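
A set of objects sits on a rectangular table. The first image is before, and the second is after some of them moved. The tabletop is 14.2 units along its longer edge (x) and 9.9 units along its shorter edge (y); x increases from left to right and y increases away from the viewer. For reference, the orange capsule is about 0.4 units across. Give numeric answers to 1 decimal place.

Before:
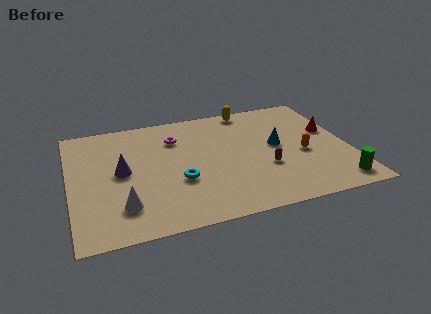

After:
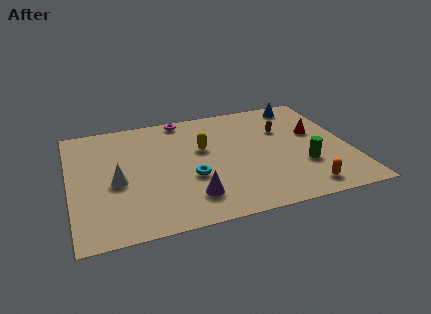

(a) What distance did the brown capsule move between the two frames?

3.3

From (9.8, 3.5) to (11.0, 6.6), the brown capsule covered √(1.2² + 3.1²) ≈ 3.3 units.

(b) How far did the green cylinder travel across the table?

2.4

From (13.2, 1.3) to (11.7, 3.2), the green cylinder covered √(1.5² + 1.9²) ≈ 2.4 units.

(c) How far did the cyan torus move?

0.6

From (5.4, 3.6) to (6.0, 3.7), the cyan torus covered √(0.6² + 0.1²) ≈ 0.6 units.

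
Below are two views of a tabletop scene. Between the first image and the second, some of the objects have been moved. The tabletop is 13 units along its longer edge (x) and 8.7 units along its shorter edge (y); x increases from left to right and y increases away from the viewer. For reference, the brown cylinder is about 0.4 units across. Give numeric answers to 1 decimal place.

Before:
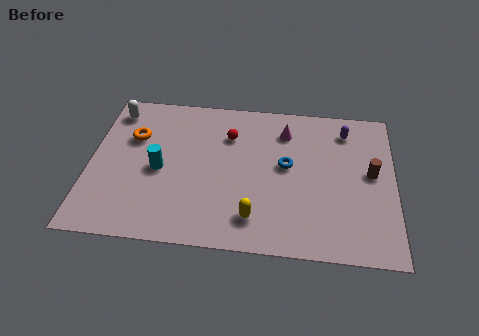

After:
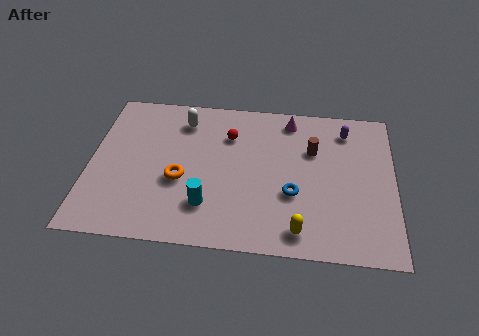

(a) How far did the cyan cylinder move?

2.8

From (3.0, 4.0) to (5.1, 2.2), the cyan cylinder covered √(2.1² + 1.8²) ≈ 2.8 units.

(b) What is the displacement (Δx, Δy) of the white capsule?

(3.0, -0.3)

The white capsule started near (0.9, 7.3) and ended near (3.9, 7.0).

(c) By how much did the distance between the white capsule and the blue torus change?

-1.8

They were about 7.9 units apart before and 6.1 after — 1.8 units closer together.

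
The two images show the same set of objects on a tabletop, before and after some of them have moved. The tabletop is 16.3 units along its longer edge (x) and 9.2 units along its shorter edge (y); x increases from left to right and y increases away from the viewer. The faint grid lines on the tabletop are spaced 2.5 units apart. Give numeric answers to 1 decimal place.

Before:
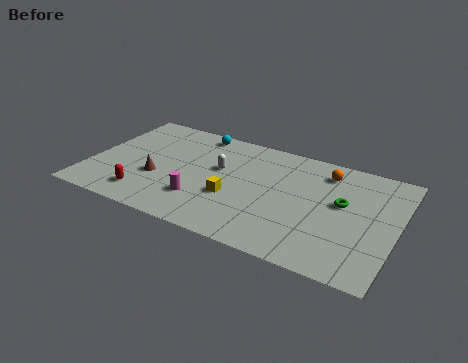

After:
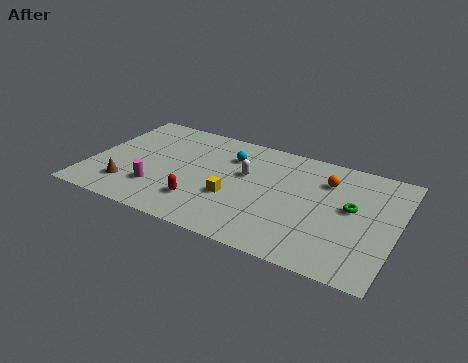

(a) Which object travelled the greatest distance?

the red capsule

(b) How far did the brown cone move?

1.9

From (3.7, 3.4) to (2.3, 2.1), the brown cone covered √(1.4² + 1.3²) ≈ 1.9 units.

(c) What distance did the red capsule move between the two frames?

3.0

The red capsule was near (3.3, 1.7) before and (6.2, 2.3) after, so it travelled √(2.9² + 0.6²) ≈ 3.0 units.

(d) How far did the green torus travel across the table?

0.5

The green torus moved from about (13.4, 5.3) to (13.9, 5.1), a distance of √(0.5² + 0.2²) ≈ 0.5.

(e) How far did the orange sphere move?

0.7

From (12.3, 7.5) to (12.4, 6.8), the orange sphere covered √(0.1² + 0.7²) ≈ 0.7 units.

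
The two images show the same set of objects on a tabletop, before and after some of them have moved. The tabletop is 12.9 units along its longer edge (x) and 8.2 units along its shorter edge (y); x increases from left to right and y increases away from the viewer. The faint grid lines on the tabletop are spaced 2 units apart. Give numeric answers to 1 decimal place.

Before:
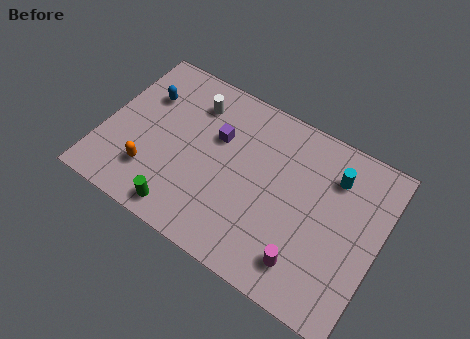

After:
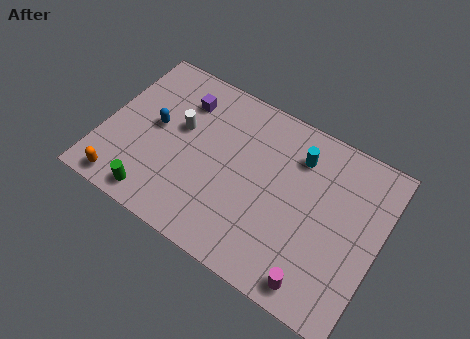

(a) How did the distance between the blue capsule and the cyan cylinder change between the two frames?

-2.1

Before: roughly 8.9 units apart; after: 6.8. That's 2.1 units closer together.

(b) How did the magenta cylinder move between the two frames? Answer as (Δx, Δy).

(0.6, -0.6)

From the two frames, the magenta cylinder sits at roughly (9.9, 1.6) before and (10.5, 1.0) after.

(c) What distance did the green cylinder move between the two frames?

1.3

The green cylinder moved from about (4.2, 1.0) to (2.9, 1.0), a distance of √(1.3² + 0.0²) ≈ 1.3.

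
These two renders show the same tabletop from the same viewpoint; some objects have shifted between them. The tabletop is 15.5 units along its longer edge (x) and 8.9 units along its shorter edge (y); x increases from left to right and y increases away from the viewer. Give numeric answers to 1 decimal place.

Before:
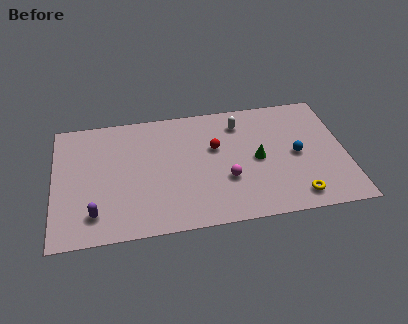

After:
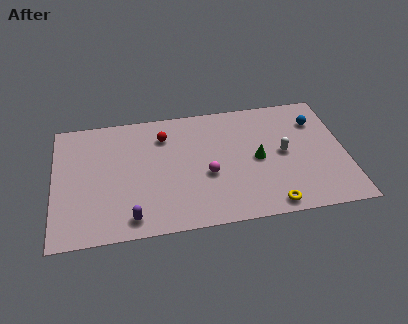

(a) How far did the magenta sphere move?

1.1

From (9.1, 3.1) to (8.1, 3.6), the magenta sphere covered √(1.0² + 0.5²) ≈ 1.1 units.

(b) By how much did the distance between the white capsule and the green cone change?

-1.5

They were about 2.9 units apart before and 1.4 after — 1.5 units closer together.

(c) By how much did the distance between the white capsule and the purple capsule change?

-0.7

They were about 9.5 units apart before and 8.8 after — 0.7 units closer together.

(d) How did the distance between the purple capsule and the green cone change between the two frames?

-1.6

Before: roughly 9.1 units apart; after: 7.5. That's 1.6 units closer together.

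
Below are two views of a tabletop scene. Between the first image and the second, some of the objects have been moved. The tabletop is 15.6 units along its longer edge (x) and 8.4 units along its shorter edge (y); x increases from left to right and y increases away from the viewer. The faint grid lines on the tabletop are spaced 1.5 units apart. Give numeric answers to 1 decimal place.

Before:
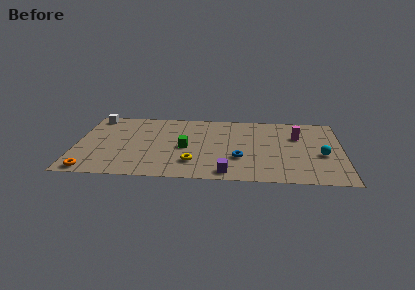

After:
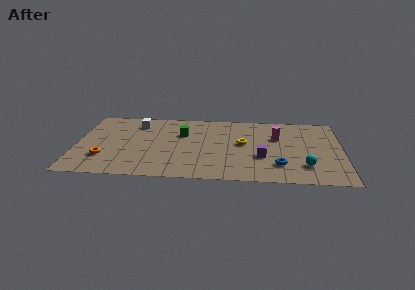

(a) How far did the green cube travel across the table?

1.7

From (6.4, 3.9) to (6.2, 5.6), the green cube covered √(0.2² + 1.7²) ≈ 1.7 units.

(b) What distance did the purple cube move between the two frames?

2.8

The purple cube was near (8.9, 1.0) before and (10.9, 3.0) after, so it travelled √(2.0² + 2.0²) ≈ 2.8 units.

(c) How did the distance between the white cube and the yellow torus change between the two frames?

-1.3

They were about 7.9 units apart before and 6.6 after — 1.3 units closer together.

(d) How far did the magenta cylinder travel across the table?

1.2

The magenta cylinder moved from about (13.0, 5.7) to (11.8, 5.5), a distance of √(1.2² + 0.2²) ≈ 1.2.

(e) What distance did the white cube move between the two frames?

2.6

The white cube moved from about (1.0, 7.4) to (3.5, 6.7), a distance of √(2.5² + 0.7²) ≈ 2.6.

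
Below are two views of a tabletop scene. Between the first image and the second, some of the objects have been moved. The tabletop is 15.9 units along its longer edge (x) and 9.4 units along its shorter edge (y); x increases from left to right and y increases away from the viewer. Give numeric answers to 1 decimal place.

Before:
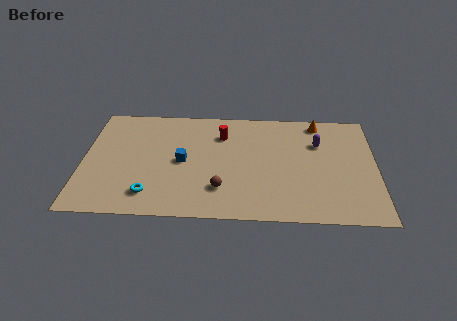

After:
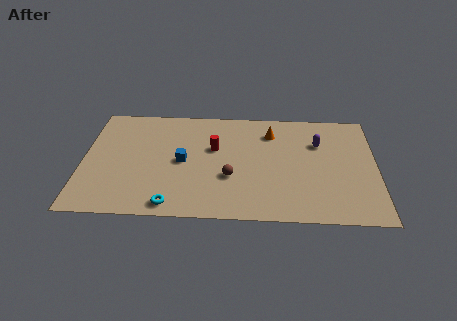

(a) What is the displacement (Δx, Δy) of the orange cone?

(-2.6, -1.0)

From the two frames, the orange cone sits at roughly (12.8, 8.3) before and (10.2, 7.3) after.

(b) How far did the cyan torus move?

1.4

The cyan torus was near (3.7, 1.8) before and (4.9, 1.0) after, so it travelled √(1.2² + 0.8²) ≈ 1.4 units.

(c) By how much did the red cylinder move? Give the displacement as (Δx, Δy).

(-0.4, -1.2)

The red cylinder was at about (7.5, 7.0) and moved to about (7.1, 5.8).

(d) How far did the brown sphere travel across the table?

1.1

The brown sphere was near (7.5, 2.4) before and (8.0, 3.4) after, so it travelled √(0.5² + 1.0²) ≈ 1.1 units.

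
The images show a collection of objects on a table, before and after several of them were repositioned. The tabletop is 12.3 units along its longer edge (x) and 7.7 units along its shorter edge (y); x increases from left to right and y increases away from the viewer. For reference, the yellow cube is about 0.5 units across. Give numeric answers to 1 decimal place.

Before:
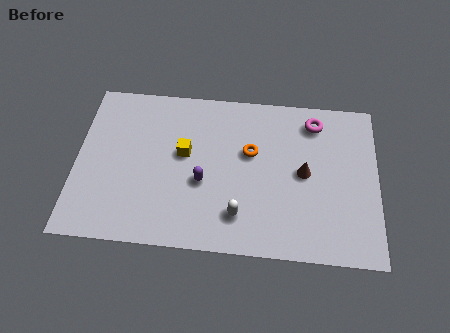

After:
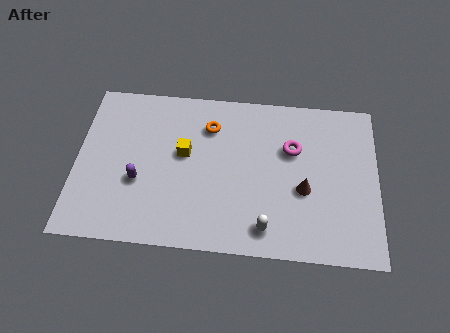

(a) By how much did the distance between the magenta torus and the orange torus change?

+0.4

They were about 3.1 units apart before and 3.5 after — 0.4 units further apart.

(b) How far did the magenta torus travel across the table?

1.7

The magenta torus was near (9.7, 6.4) before and (8.8, 5.0) after, so it travelled √(0.9² + 1.4²) ≈ 1.7 units.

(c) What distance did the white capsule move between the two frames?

1.2

From (6.7, 1.7) to (7.8, 1.2), the white capsule covered √(1.1² + 0.5²) ≈ 1.2 units.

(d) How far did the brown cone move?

0.8

The brown cone moved from about (9.3, 3.9) to (9.3, 3.1), a distance of √(0.0² + 0.8²) ≈ 0.8.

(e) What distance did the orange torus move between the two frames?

2.0

The orange torus moved from about (7.1, 4.7) to (5.4, 5.8), a distance of √(1.7² + 1.1²) ≈ 2.0.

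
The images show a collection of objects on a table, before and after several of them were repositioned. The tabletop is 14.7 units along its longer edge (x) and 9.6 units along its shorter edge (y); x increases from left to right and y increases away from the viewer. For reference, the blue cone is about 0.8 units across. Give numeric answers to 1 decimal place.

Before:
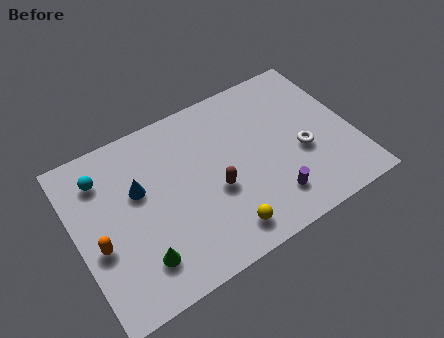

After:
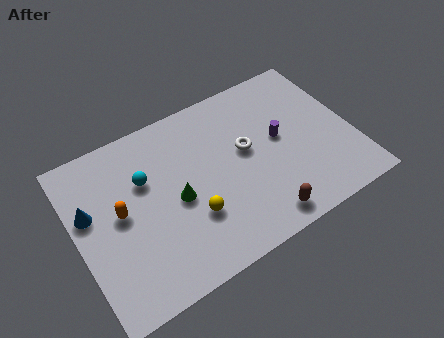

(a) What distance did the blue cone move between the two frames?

2.6

The blue cone was near (3.4, 5.9) before and (0.8, 5.9) after, so it travelled √(2.6² + 0.0²) ≈ 2.6 units.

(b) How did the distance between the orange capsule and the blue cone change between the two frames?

-1.4

Before: roughly 3.1 units apart; after: 1.7. That's 1.4 units closer together.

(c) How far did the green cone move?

3.3

The green cone was near (2.9, 2.1) before and (5.2, 4.4) after, so it travelled √(2.3² + 2.3²) ≈ 3.3 units.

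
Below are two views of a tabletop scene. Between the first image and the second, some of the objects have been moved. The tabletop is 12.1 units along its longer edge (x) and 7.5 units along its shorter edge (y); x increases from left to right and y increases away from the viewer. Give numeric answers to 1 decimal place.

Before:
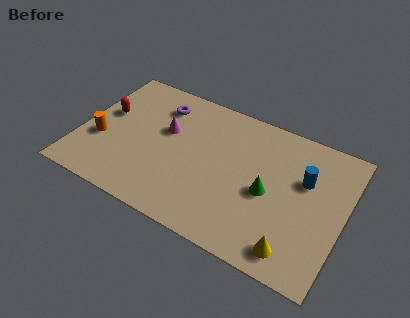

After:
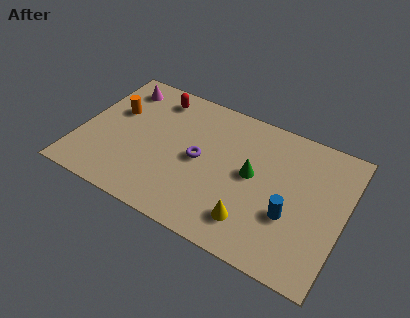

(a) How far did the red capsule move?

2.8

The red capsule was near (1.0, 4.4) before and (3.1, 6.3) after, so it travelled √(2.1² + 1.9²) ≈ 2.8 units.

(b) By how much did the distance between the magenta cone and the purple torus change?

+3.4

The distance was about 1.4 in the first image and 4.8 in the second, so they moved 3.4 units further apart.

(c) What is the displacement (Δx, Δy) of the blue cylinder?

(-0.4, -2.1)

From the two frames, the blue cylinder sits at roughly (10.2, 4.8) before and (9.8, 2.7) after.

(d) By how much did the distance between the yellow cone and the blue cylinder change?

-1.8

Before: roughly 3.7 units apart; after: 1.9. That's 1.8 units closer together.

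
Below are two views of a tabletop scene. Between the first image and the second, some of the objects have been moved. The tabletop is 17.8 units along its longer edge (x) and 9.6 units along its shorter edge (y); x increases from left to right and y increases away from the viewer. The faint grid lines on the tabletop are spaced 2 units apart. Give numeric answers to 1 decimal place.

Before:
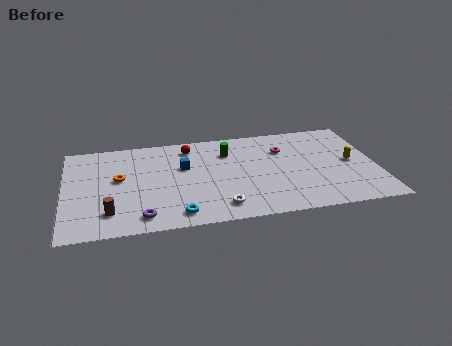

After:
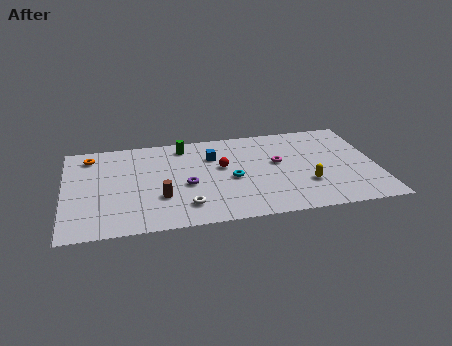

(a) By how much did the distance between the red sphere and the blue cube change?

-0.7

Before: roughly 2.0 units apart; after: 1.3. That's 0.7 units closer together.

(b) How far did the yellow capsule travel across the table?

3.2

The yellow capsule moved from about (16.4, 4.8) to (13.7, 3.0), a distance of √(2.7² + 1.8²) ≈ 3.2.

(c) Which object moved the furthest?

the cyan torus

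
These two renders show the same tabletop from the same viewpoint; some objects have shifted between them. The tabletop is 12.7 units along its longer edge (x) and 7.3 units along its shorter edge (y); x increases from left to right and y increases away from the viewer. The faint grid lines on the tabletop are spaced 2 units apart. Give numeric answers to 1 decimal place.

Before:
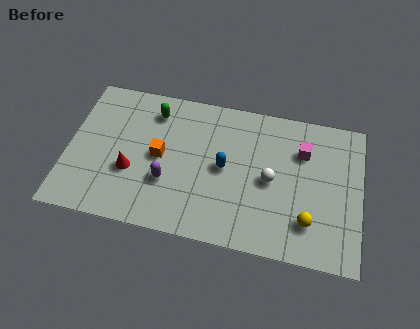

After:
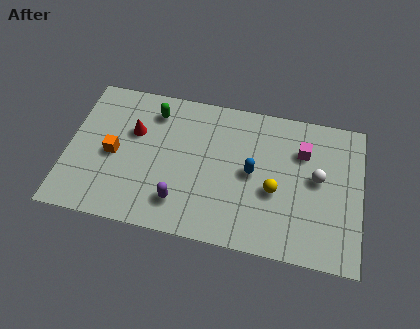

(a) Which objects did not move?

the magenta cube and the green capsule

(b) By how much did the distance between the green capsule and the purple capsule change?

+1.0

Before: roughly 3.5 units apart; after: 4.5. That's 1.0 units further apart.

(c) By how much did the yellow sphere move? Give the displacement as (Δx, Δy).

(-1.5, 1.2)

The yellow sphere was at about (10.5, 1.8) and moved to about (9.0, 3.0).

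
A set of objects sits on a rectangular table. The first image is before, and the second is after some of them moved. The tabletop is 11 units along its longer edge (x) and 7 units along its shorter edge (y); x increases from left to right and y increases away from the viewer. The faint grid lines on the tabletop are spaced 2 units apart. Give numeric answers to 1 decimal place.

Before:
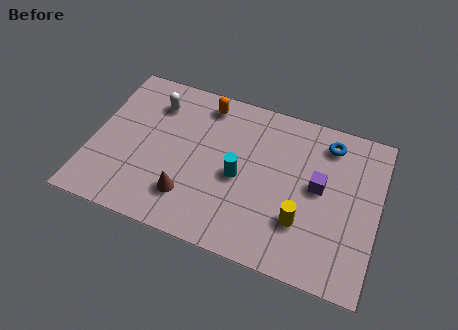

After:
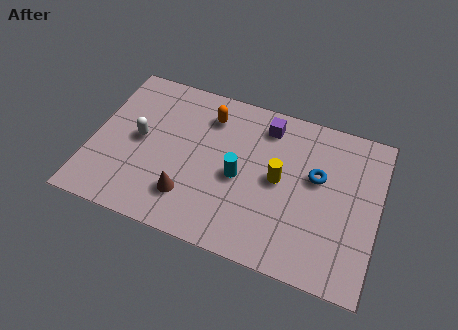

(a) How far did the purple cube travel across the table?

3.0

From (8.7, 3.8) to (6.5, 5.8), the purple cube covered √(2.2² + 2.0²) ≈ 3.0 units.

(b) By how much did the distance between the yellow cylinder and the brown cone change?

-0.5

The distance was about 4.3 in the first image and 3.8 in the second, so they moved 0.5 units closer together.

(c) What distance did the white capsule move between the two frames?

1.8

The white capsule was near (2.2, 5.4) before and (1.8, 3.6) after, so it travelled √(0.4² + 1.8²) ≈ 1.8 units.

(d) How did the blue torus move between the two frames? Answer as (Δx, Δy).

(-0.3, -1.6)

From the two frames, the blue torus sits at roughly (8.9, 5.8) before and (8.6, 4.2) after.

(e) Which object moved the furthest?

the purple cube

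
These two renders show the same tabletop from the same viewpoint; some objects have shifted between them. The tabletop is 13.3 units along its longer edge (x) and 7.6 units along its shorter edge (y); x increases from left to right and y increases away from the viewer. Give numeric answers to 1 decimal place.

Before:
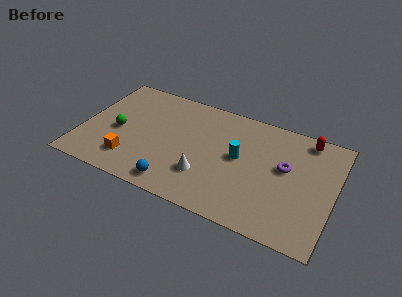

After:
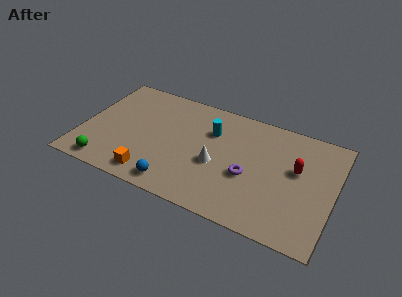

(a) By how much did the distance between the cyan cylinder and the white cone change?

-0.3

The distance was about 2.5 in the first image and 2.2 in the second, so they moved 0.3 units closer together.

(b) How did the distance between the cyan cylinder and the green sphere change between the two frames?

+0.3

The distance was about 6.4 in the first image and 6.7 in the second, so they moved 0.3 units further apart.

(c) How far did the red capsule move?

2.2

The red capsule was near (11.6, 6.7) before and (11.3, 4.5) after, so it travelled √(0.3² + 2.2²) ≈ 2.2 units.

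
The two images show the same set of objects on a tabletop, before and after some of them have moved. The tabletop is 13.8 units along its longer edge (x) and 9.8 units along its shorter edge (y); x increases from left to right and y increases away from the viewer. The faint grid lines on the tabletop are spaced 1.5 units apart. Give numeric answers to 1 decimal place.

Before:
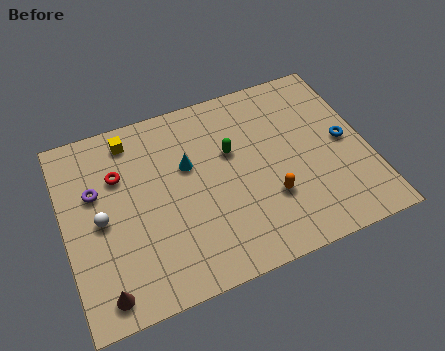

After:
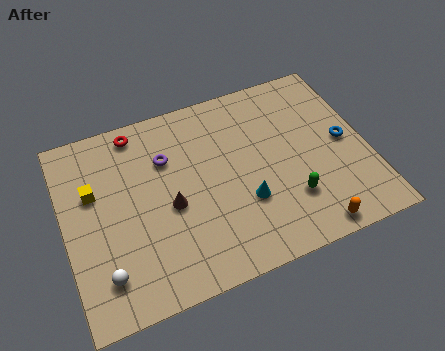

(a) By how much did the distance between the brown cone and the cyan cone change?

-3.1

The distance was about 6.5 in the first image and 3.4 in the second, so they moved 3.1 units closer together.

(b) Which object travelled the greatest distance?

the brown cone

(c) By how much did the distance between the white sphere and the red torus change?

+4.8

The distance was about 2.2 in the first image and 7.0 in the second, so they moved 4.8 units further apart.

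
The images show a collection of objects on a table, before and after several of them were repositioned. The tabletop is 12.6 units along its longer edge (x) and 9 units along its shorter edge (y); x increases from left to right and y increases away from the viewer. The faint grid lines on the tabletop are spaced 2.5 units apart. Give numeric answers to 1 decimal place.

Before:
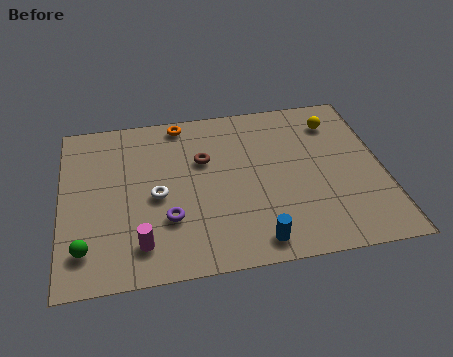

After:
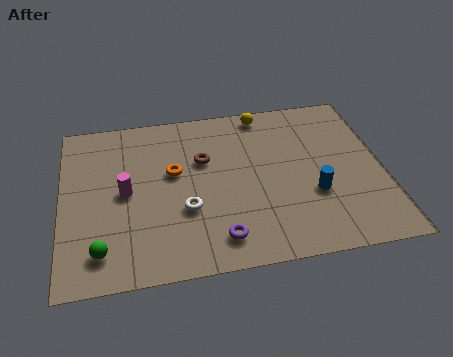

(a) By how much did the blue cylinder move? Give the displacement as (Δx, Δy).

(2.4, 2.1)

The blue cylinder was at about (7.4, 1.1) and moved to about (9.8, 3.2).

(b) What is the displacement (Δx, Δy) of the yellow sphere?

(-2.8, 1.0)

From the two frames, the yellow sphere sits at roughly (10.9, 7.1) before and (8.1, 8.1) after.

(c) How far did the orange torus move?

2.8

The orange torus moved from about (4.8, 8.1) to (4.4, 5.3), a distance of √(0.4² + 2.8²) ≈ 2.8.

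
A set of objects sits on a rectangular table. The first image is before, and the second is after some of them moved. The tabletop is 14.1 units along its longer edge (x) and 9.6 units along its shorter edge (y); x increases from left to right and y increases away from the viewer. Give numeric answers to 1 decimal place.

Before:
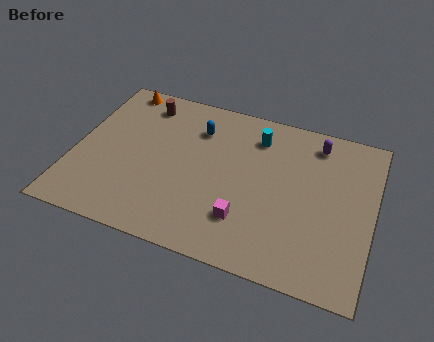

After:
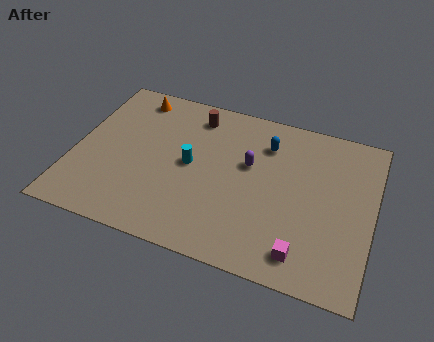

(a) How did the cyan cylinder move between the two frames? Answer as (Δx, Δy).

(-2.9, -2.7)

The cyan cylinder started near (8.4, 7.6) and ended near (5.5, 4.9).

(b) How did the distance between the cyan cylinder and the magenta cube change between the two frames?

+1.5

They were about 5.1 units apart before and 6.6 after — 1.5 units further apart.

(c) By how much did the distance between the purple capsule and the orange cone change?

-3.3

Before: roughly 9.6 units apart; after: 6.3. That's 3.3 units closer together.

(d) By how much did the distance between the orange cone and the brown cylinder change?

+1.5

Before: roughly 1.5 units apart; after: 3.0. That's 1.5 units further apart.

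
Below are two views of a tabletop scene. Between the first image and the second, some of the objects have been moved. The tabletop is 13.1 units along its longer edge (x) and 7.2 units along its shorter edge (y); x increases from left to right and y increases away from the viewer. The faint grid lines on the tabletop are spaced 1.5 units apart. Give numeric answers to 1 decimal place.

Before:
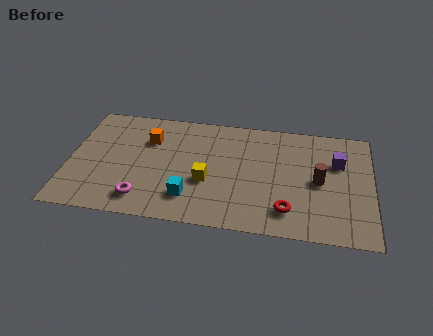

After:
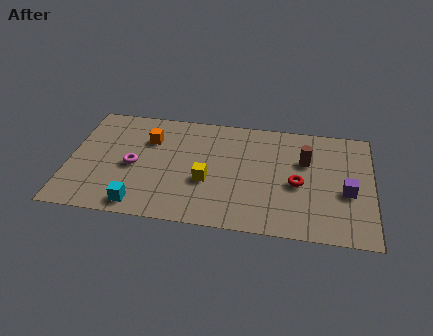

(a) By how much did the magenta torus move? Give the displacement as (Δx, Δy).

(-0.5, 2.0)

The magenta torus started near (3.3, 1.3) and ended near (2.8, 3.3).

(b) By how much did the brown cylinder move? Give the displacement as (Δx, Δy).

(-0.6, 1.2)

The brown cylinder started near (10.8, 3.5) and ended near (10.2, 4.7).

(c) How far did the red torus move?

1.7

The red torus moved from about (9.5, 1.5) to (9.9, 3.2), a distance of √(0.4² + 1.7²) ≈ 1.7.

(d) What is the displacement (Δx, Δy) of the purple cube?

(0.4, -1.8)

The purple cube started near (11.6, 4.8) and ended near (12.0, 3.0).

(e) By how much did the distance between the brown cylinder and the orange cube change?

-0.8

Before: roughly 7.6 units apart; after: 6.8. That's 0.8 units closer together.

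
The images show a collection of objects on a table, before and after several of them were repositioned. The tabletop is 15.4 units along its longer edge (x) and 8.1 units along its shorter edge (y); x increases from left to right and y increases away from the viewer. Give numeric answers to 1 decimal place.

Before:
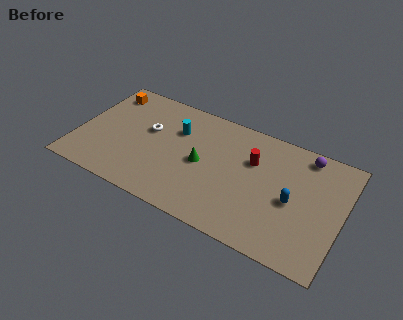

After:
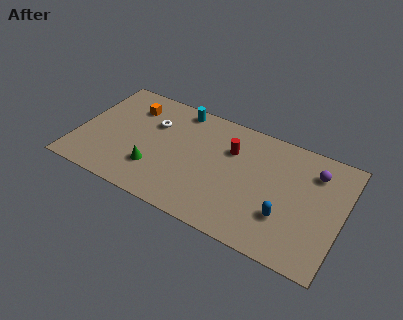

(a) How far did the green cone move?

3.1

From (7.3, 3.9) to (4.7, 2.3), the green cone covered √(2.6² + 1.6²) ≈ 3.1 units.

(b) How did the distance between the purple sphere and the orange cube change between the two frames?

-1.0

Before: roughly 11.8 units apart; after: 10.8. That's 1.0 units closer together.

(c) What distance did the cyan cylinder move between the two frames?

1.6

The cyan cylinder was near (5.6, 5.6) before and (5.5, 7.2) after, so it travelled √(0.1² + 1.6²) ≈ 1.6 units.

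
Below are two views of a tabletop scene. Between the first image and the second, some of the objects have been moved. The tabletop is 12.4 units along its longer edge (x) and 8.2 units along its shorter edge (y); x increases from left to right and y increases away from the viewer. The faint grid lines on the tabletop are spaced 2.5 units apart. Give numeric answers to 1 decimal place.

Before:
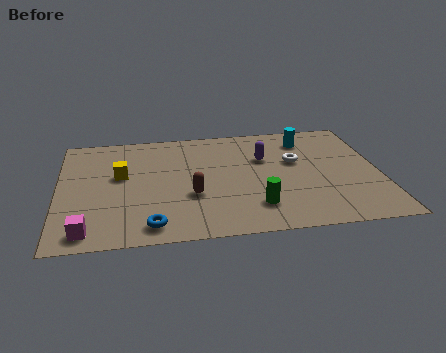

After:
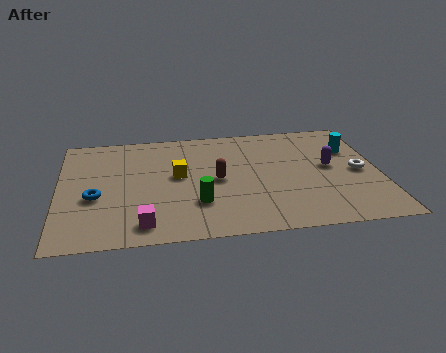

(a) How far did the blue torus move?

3.0

From (3.5, 1.1) to (1.4, 3.3), the blue torus covered √(2.1² + 2.2²) ≈ 3.0 units.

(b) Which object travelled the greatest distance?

the blue torus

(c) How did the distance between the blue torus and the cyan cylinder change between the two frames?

+2.0

The distance was about 8.3 in the first image and 10.3 in the second, so they moved 2.0 units further apart.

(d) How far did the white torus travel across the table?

2.6

The white torus moved from about (9.2, 5.0) to (11.6, 3.9), a distance of √(2.4² + 1.1²) ≈ 2.6.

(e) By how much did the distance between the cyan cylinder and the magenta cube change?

-1.0

They were about 10.3 units apart before and 9.3 after — 1.0 units closer together.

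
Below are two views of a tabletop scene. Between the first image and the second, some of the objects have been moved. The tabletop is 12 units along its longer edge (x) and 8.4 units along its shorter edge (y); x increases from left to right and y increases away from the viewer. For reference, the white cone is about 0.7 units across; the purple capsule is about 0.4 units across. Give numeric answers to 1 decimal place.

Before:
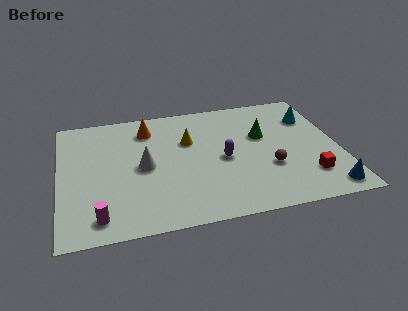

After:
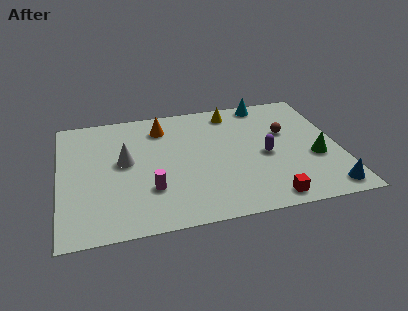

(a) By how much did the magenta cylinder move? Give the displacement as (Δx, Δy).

(2.2, 1.3)

From the two frames, the magenta cylinder sits at roughly (1.6, 1.2) before and (3.8, 2.5) after.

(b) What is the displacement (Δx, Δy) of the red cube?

(-1.8, -1.1)

From the two frames, the red cube sits at roughly (10.5, 2.0) before and (8.7, 0.9) after.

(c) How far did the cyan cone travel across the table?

2.4

The cyan cone moved from about (11.0, 6.1) to (9.1, 7.6), a distance of √(1.9² + 1.5²) ≈ 2.4.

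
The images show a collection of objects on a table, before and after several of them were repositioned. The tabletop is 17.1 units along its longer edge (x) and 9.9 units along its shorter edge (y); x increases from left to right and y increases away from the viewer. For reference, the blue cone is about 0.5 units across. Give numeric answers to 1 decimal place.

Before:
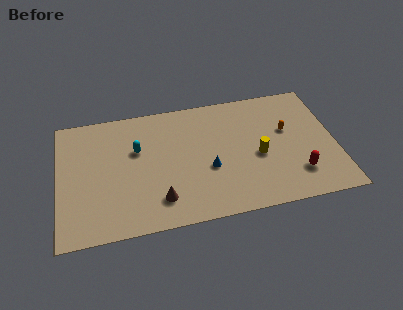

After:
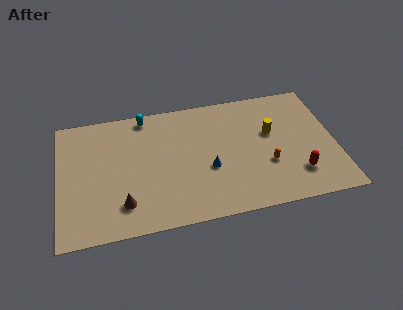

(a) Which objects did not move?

the red capsule and the blue cone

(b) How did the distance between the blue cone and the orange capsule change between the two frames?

-1.8

The distance was about 5.4 in the first image and 3.6 in the second, so they moved 1.8 units closer together.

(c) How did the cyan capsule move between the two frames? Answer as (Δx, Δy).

(0.6, 2.6)

The cyan capsule started near (4.9, 6.3) and ended near (5.5, 8.9).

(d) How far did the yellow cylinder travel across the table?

1.9

From (12.3, 4.3) to (13.2, 6.0), the yellow cylinder covered √(0.9² + 1.7²) ≈ 1.9 units.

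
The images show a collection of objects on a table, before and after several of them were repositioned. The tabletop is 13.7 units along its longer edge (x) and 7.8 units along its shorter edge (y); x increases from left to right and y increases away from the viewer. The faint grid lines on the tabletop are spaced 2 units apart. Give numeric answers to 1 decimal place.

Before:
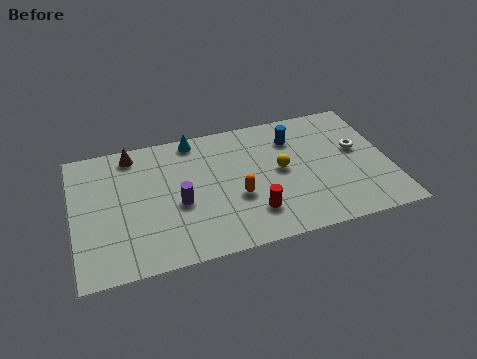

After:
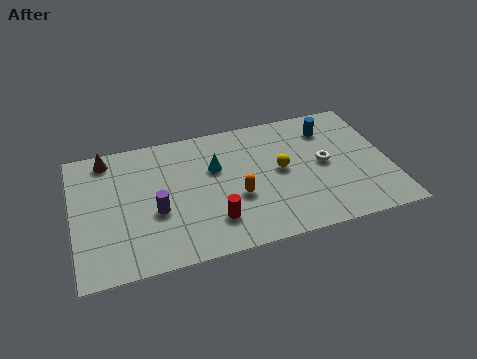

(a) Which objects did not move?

the orange capsule and the yellow sphere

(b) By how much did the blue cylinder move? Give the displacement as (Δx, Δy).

(1.6, 0.2)

From the two frames, the blue cylinder sits at roughly (9.7, 5.9) before and (11.3, 6.1) after.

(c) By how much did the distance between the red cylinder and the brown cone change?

-0.4

Before: roughly 6.9 units apart; after: 6.5. That's 0.4 units closer together.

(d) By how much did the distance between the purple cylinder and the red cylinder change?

-0.7

The distance was about 3.4 in the first image and 2.7 in the second, so they moved 0.7 units closer together.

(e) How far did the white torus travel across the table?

1.6

From (12.4, 4.5) to (10.9, 4.0), the white torus covered √(1.5² + 0.5²) ≈ 1.6 units.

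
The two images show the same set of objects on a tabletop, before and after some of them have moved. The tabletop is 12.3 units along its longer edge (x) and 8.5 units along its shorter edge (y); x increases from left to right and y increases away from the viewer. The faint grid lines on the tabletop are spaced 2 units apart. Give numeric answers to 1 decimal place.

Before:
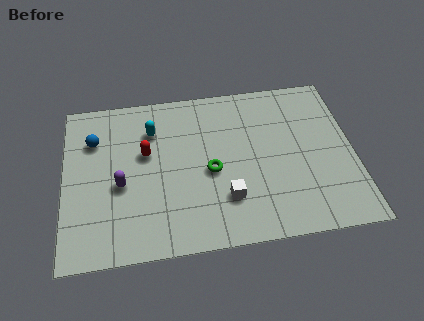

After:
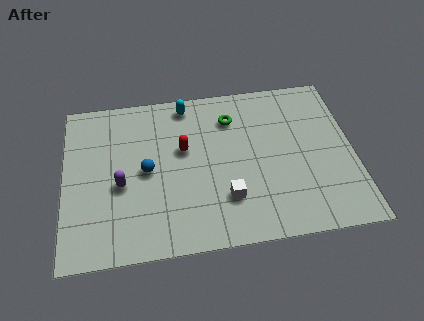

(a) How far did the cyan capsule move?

1.9

From (3.8, 6.3) to (5.3, 7.5), the cyan capsule covered √(1.5² + 1.2²) ≈ 1.9 units.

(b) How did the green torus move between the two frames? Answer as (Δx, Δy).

(1.0, 2.7)

The green torus was at about (6.2, 3.8) and moved to about (7.2, 6.5).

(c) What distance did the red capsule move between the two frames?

1.6

The red capsule was near (3.5, 5.1) before and (5.1, 5.1) after, so it travelled √(1.6² + 0.0²) ≈ 1.6 units.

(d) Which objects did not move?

the white cube and the purple capsule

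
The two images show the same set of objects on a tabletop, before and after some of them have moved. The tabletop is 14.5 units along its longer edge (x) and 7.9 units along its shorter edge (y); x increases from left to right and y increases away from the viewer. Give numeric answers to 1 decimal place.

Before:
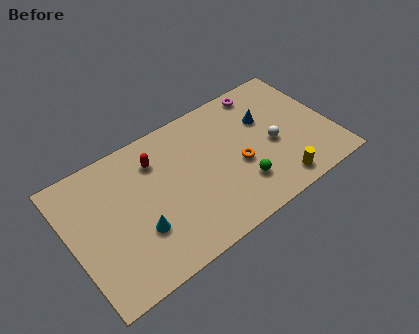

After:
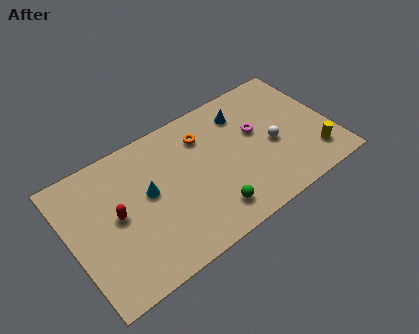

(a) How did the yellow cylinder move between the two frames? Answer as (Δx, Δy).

(2.2, 0.6)

The yellow cylinder was at about (11.0, 1.1) and moved to about (13.2, 1.7).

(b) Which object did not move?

the white sphere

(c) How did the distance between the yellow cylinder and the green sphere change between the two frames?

+3.8

Before: roughly 2.1 units apart; after: 5.9. That's 3.8 units further apart.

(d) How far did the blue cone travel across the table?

1.5

From (11.1, 5.2) to (10.0, 6.2), the blue cone covered √(1.1² + 1.0²) ≈ 1.5 units.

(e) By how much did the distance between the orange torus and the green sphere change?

+3.3

They were about 1.2 units apart before and 4.5 after — 3.3 units further apart.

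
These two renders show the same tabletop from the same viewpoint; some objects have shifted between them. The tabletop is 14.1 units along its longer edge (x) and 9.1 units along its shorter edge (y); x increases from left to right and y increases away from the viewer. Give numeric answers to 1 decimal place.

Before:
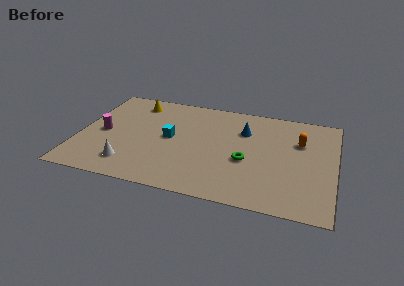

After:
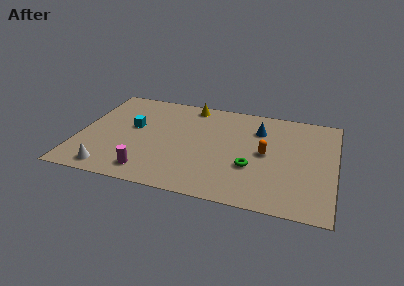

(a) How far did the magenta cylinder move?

4.0

From (1.3, 4.3) to (4.1, 1.4), the magenta cylinder covered √(2.8² + 2.9²) ≈ 4.0 units.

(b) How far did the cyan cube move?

2.2

The cyan cube was near (5.0, 4.7) before and (2.9, 5.2) after, so it travelled √(2.1² + 0.5²) ≈ 2.2 units.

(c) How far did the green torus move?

0.6

From (9.3, 3.7) to (9.6, 3.2), the green torus covered √(0.3² + 0.5²) ≈ 0.6 units.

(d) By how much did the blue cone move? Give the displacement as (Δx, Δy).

(0.8, 0.3)

The blue cone was at about (9.0, 6.4) and moved to about (9.8, 6.7).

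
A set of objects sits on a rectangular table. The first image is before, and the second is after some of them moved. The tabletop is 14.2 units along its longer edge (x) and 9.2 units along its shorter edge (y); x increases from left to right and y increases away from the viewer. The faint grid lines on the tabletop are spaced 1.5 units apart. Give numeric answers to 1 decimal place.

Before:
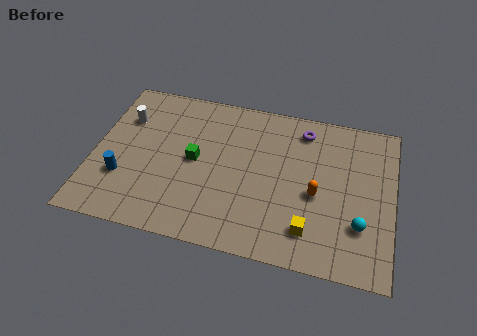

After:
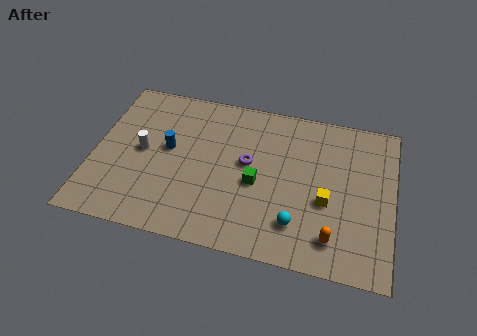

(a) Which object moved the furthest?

the purple torus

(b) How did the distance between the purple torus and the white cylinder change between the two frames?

-3.6

The distance was about 8.6 in the first image and 5.0 in the second, so they moved 3.6 units closer together.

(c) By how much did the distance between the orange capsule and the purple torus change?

+1.6

They were about 3.8 units apart before and 5.4 after — 1.6 units further apart.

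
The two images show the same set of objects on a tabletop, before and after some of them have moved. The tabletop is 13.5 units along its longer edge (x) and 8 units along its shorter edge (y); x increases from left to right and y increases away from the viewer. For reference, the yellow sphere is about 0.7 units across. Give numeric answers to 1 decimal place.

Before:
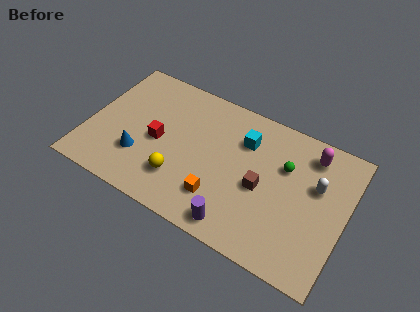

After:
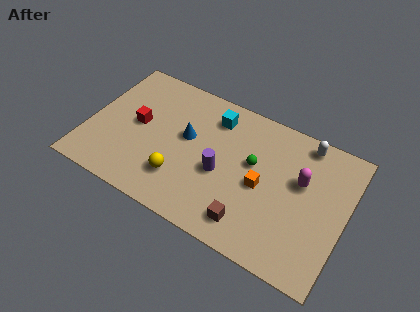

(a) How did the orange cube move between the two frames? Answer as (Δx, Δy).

(2.0, 1.7)

The orange cube was at about (7.2, 2.0) and moved to about (9.2, 3.7).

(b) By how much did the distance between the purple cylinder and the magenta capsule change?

-2.1

Before: roughly 6.4 units apart; after: 4.3. That's 2.1 units closer together.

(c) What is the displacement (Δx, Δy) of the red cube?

(-1.2, 0.5)

From the two frames, the red cube sits at roughly (3.7, 3.7) before and (2.5, 4.2) after.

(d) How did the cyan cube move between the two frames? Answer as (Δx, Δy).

(-1.7, 0.6)

The cyan cube started near (8.0, 5.8) and ended near (6.3, 6.4).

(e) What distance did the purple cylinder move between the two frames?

2.7

The purple cylinder was near (8.3, 1.0) before and (7.1, 3.4) after, so it travelled √(1.2² + 2.4²) ≈ 2.7 units.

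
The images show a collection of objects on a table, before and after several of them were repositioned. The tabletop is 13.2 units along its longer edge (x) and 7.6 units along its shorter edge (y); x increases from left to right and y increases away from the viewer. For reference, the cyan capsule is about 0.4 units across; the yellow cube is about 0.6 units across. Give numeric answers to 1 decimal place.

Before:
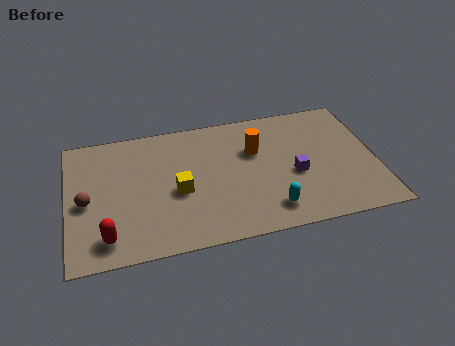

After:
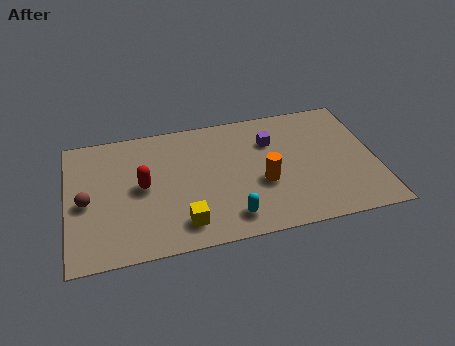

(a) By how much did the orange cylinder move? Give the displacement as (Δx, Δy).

(0.2, -2.0)

The orange cylinder started near (8.1, 5.0) and ended near (8.3, 3.0).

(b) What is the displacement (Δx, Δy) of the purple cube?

(-0.9, 2.2)

From the two frames, the purple cube sits at roughly (9.7, 3.2) before and (8.8, 5.4) after.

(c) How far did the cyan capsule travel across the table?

1.7

The cyan capsule was near (8.5, 1.4) before and (6.8, 1.3) after, so it travelled √(1.7² + 0.1²) ≈ 1.7 units.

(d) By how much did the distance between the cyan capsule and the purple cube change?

+2.4

The distance was about 2.2 in the first image and 4.6 in the second, so they moved 2.4 units further apart.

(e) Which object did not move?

the brown sphere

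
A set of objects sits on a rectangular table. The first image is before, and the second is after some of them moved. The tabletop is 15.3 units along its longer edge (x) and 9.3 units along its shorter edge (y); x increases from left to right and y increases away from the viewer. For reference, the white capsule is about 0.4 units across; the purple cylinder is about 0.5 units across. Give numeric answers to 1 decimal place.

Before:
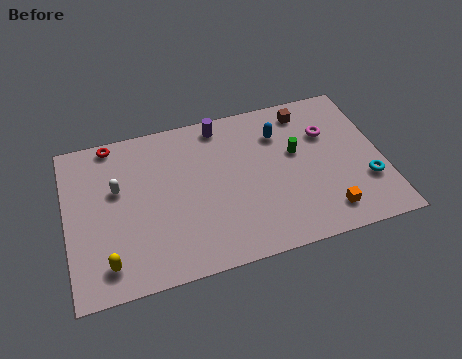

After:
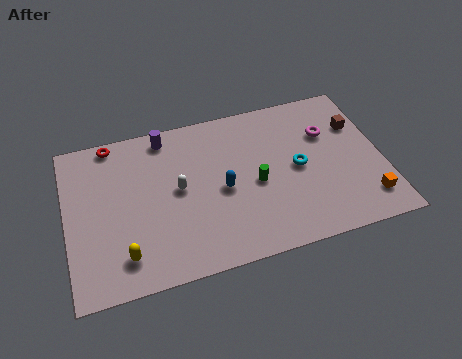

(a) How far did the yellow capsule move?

0.8

The yellow capsule was near (1.8, 1.6) before and (2.6, 1.8) after, so it travelled √(0.8² + 0.2²) ≈ 0.8 units.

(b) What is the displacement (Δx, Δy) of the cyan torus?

(-3.2, 1.7)

The cyan torus was at about (14.4, 2.9) and moved to about (11.2, 4.6).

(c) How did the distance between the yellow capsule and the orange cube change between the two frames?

+1.2

Before: roughly 10.5 units apart; after: 11.7. That's 1.2 units further apart.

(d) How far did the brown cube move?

2.8

The brown cube was near (11.9, 7.9) before and (14.3, 6.4) after, so it travelled √(2.4² + 1.5²) ≈ 2.8 units.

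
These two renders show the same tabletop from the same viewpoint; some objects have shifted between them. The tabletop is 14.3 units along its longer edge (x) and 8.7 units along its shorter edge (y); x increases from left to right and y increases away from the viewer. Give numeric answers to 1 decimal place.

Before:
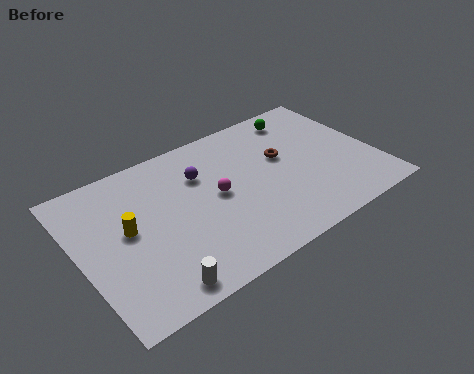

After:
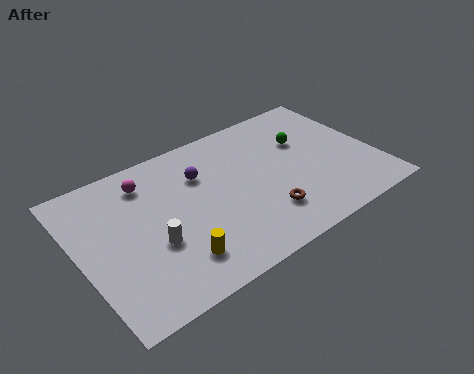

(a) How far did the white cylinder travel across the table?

2.3

From (3.0, 1.0) to (3.3, 3.3), the white cylinder covered √(0.3² + 2.3²) ≈ 2.3 units.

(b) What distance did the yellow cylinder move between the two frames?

3.3

The yellow cylinder moved from about (2.3, 4.7) to (4.1, 1.9), a distance of √(1.8² + 2.8²) ≈ 3.3.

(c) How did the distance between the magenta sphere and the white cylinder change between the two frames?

-1.3

Before: roughly 5.0 units apart; after: 3.7. That's 1.3 units closer together.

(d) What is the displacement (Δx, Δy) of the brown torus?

(-1.5, -3.0)

The brown torus was at about (10.0, 5.2) and moved to about (8.5, 2.2).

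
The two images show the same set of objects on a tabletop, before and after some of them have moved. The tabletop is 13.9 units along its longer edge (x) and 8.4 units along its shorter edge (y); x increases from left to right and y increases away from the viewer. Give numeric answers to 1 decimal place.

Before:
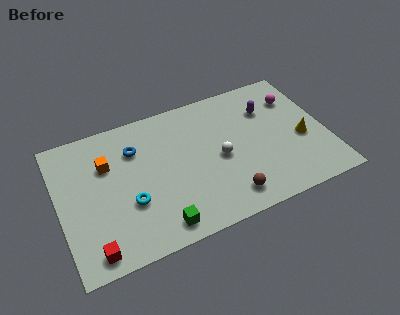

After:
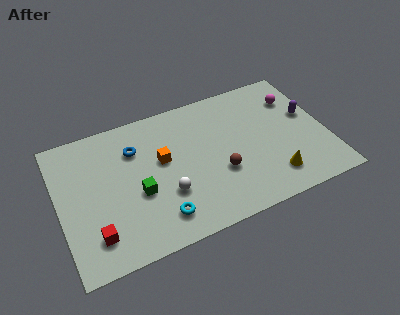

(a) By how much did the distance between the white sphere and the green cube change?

-3.0

They were about 4.5 units apart before and 1.5 after — 3.0 units closer together.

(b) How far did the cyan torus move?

2.0

The cyan torus moved from about (3.5, 3.0) to (4.9, 1.6), a distance of √(1.4² + 1.4²) ≈ 2.0.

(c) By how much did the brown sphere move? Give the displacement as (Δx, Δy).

(-0.2, 1.6)

The brown sphere started near (8.4, 1.4) and ended near (8.2, 3.0).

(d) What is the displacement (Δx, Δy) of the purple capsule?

(2.0, -1.1)

The purple capsule was at about (11.1, 6.0) and moved to about (13.1, 4.9).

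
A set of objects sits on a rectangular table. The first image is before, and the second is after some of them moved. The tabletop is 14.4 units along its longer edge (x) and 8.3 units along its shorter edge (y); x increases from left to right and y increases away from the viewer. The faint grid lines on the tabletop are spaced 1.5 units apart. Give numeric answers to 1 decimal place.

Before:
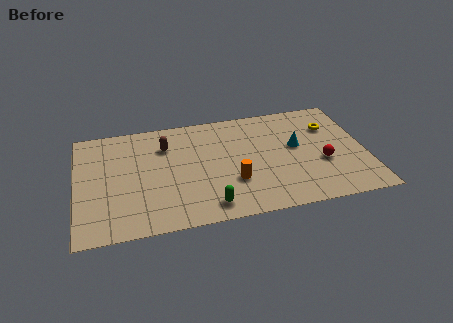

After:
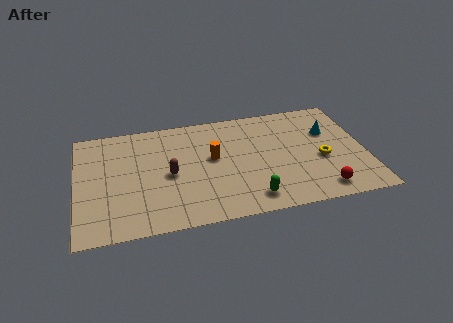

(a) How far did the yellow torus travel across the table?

2.5

From (12.8, 5.9) to (12.2, 3.5), the yellow torus covered √(0.6² + 2.4²) ≈ 2.5 units.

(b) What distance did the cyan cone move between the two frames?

1.9

The cyan cone was near (11.0, 4.7) before and (12.7, 5.5) after, so it travelled √(1.7² + 0.8²) ≈ 1.9 units.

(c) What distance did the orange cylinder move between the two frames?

2.2

From (7.7, 2.7) to (6.8, 4.7), the orange cylinder covered √(0.9² + 2.0²) ≈ 2.2 units.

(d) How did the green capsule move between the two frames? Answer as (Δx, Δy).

(2.1, 0.1)

From the two frames, the green capsule sits at roughly (6.4, 1.2) before and (8.5, 1.3) after.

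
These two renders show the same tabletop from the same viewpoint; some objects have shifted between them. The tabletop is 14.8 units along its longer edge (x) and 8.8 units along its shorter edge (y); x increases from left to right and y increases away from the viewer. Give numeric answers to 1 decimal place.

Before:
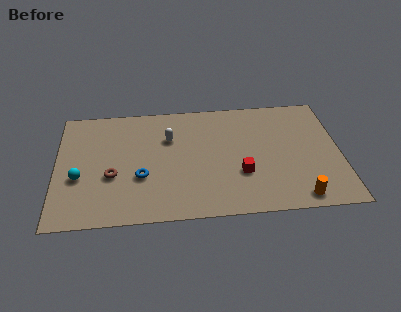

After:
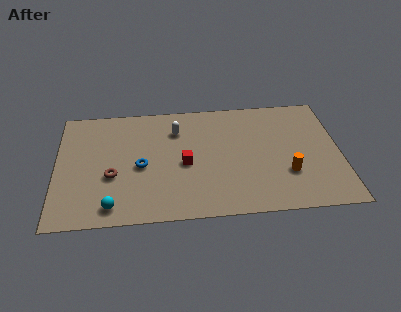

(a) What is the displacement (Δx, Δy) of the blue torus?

(0.0, 0.8)

The blue torus started near (4.4, 3.2) and ended near (4.4, 4.0).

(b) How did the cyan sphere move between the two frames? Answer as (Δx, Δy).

(1.7, -2.2)

The cyan sphere started near (1.2, 3.4) and ended near (2.9, 1.2).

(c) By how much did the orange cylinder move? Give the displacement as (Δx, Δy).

(-0.5, 1.8)

The orange cylinder was at about (12.5, 1.0) and moved to about (12.0, 2.8).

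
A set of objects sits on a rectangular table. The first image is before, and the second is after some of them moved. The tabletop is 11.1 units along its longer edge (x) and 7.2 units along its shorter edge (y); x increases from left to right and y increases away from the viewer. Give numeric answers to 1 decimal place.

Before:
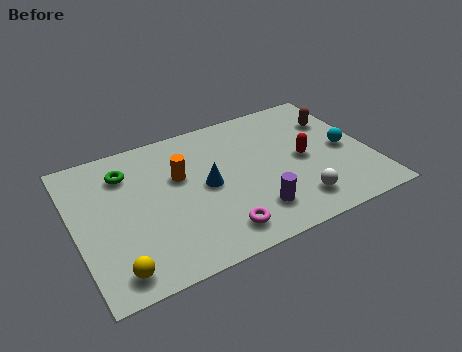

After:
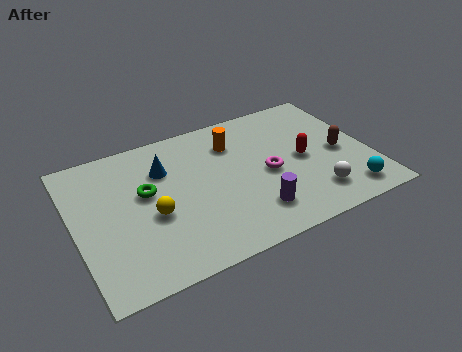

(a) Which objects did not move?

the red capsule and the purple cylinder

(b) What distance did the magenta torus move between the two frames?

3.0

The magenta torus was near (5.0, 1.2) before and (7.2, 3.3) after, so it travelled √(2.2² + 2.1²) ≈ 3.0 units.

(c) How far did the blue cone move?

2.1

The blue cone was near (4.9, 3.6) before and (3.5, 5.1) after, so it travelled √(1.4² + 1.5²) ≈ 2.1 units.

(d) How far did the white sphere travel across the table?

0.7

From (8.0, 1.4) to (8.7, 1.5), the white sphere covered √(0.7² + 0.1²) ≈ 0.7 units.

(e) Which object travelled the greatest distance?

the magenta torus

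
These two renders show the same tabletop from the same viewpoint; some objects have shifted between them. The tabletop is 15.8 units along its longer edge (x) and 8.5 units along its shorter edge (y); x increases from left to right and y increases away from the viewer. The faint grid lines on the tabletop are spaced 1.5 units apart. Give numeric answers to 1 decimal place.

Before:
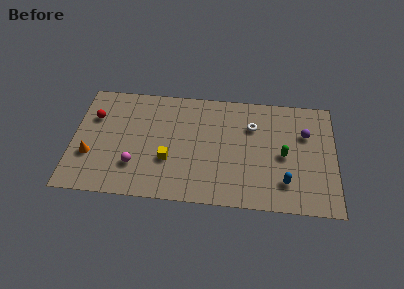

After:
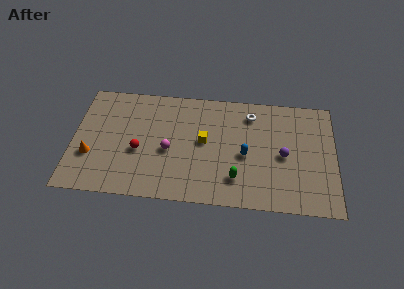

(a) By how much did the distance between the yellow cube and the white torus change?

-2.2

They were about 5.8 units apart before and 3.6 after — 2.2 units closer together.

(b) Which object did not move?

the orange cone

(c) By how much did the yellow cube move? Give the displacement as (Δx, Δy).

(2.1, 1.6)

The yellow cube started near (5.8, 3.0) and ended near (7.9, 4.6).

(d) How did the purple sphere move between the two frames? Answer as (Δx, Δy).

(-1.3, -1.7)

From the two frames, the purple sphere sits at roughly (14.0, 5.7) before and (12.7, 4.0) after.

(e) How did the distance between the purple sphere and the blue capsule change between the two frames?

-1.6

They were about 3.9 units apart before and 2.3 after — 1.6 units closer together.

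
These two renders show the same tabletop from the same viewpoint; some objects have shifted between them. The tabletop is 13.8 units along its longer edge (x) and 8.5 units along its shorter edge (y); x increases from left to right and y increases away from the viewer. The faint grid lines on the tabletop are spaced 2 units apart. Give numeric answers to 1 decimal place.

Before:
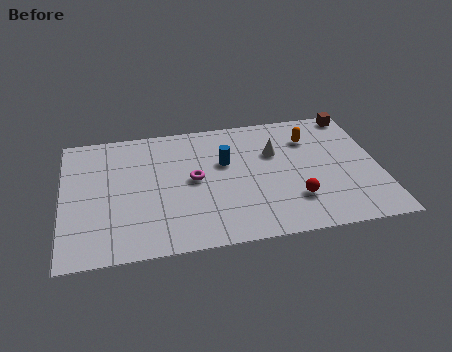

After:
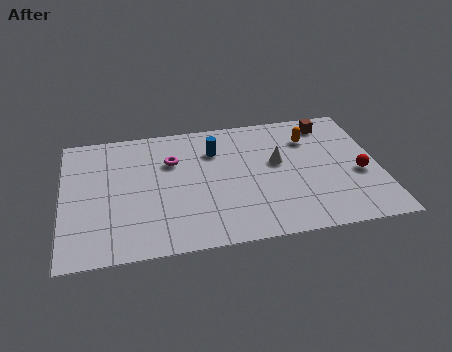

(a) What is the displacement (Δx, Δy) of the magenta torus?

(-0.9, 1.4)

The magenta torus started near (5.7, 4.4) and ended near (4.8, 5.8).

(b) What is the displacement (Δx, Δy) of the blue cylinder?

(-0.4, 0.9)

From the two frames, the blue cylinder sits at roughly (7.1, 5.3) before and (6.7, 6.2) after.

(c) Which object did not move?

the orange capsule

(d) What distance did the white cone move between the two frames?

0.7

From (9.3, 5.6) to (9.4, 4.9), the white cone covered √(0.1² + 0.7²) ≈ 0.7 units.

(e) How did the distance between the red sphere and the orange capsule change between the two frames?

-0.7

Before: roughly 4.1 units apart; after: 3.4. That's 0.7 units closer together.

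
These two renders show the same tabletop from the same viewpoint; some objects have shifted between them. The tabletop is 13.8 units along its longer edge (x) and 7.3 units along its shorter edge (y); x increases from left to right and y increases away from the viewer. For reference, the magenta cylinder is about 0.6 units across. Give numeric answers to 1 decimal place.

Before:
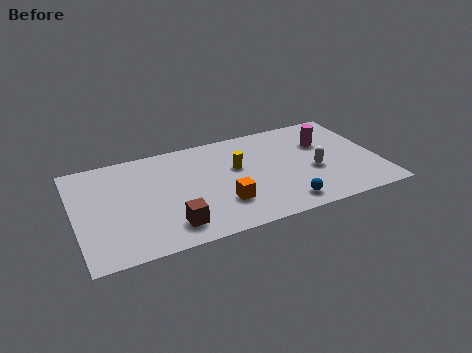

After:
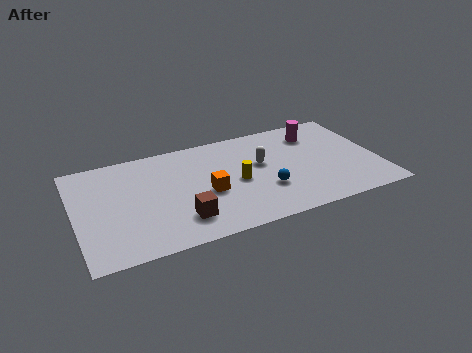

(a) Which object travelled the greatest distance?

the white capsule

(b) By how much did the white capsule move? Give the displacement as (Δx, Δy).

(-2.3, 1.3)

From the two frames, the white capsule sits at roughly (10.8, 3.0) before and (8.5, 4.3) after.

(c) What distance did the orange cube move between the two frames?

1.2

From (6.5, 2.1) to (5.9, 3.1), the orange cube covered √(0.6² + 1.0²) ≈ 1.2 units.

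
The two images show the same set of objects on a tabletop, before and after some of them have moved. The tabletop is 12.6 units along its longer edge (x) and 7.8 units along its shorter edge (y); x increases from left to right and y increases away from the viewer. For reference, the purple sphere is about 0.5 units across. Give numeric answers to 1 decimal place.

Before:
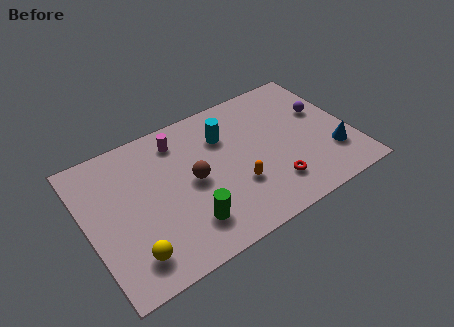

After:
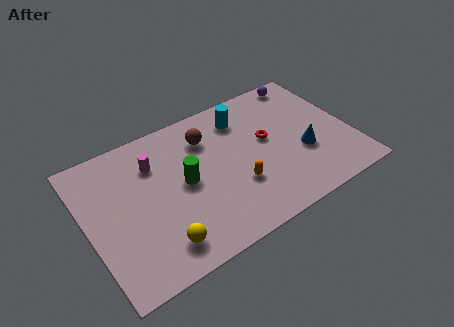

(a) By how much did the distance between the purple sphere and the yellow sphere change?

-0.5

The distance was about 10.3 in the first image and 9.8 in the second, so they moved 0.5 units closer together.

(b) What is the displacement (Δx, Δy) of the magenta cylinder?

(-1.3, -0.7)

The magenta cylinder was at about (4.7, 6.4) and moved to about (3.4, 5.7).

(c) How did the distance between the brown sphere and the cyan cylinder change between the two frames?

-0.7

The distance was about 2.5 in the first image and 1.8 in the second, so they moved 0.7 units closer together.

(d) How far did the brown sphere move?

2.2

The brown sphere was near (5.0, 3.9) before and (6.0, 5.9) after, so it travelled √(1.0² + 2.0²) ≈ 2.2 units.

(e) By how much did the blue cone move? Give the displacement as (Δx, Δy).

(-1.3, 0.7)

The blue cone started near (11.5, 2.2) and ended near (10.2, 2.9).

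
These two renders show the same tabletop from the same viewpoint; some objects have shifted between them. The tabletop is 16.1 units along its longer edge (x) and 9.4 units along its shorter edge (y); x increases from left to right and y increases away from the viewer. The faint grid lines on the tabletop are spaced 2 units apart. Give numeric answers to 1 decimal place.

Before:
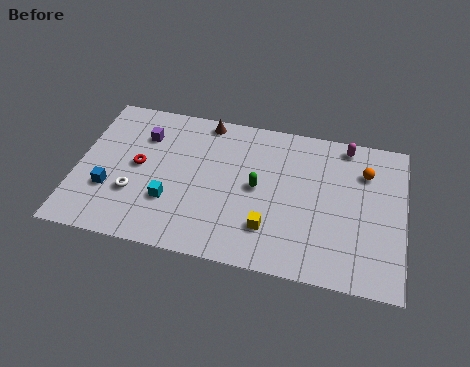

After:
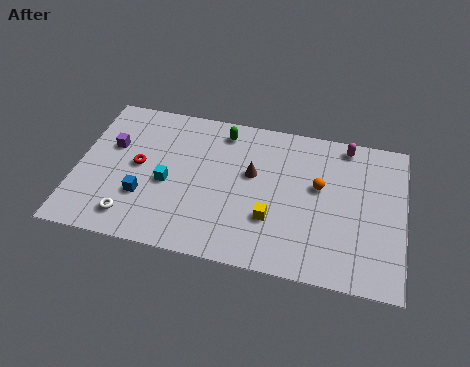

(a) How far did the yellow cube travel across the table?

0.6

From (9.6, 2.4) to (9.7, 3.0), the yellow cube covered √(0.1² + 0.6²) ≈ 0.6 units.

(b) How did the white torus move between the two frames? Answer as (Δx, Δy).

(0.0, -1.5)

The white torus was at about (2.9, 3.1) and moved to about (2.9, 1.6).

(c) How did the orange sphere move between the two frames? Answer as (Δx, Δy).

(-2.2, -1.4)

The orange sphere started near (14.1, 6.9) and ended near (11.9, 5.5).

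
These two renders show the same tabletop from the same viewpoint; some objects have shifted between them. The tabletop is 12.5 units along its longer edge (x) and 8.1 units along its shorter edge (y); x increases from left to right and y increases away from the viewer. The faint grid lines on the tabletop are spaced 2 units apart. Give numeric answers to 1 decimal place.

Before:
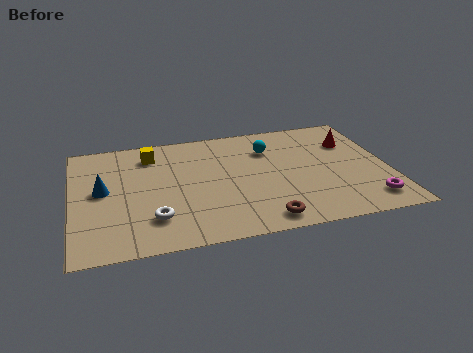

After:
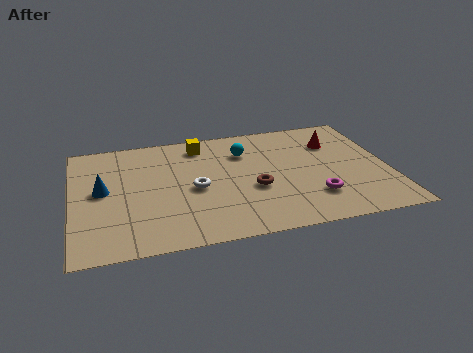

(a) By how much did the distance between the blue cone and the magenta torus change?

-2.2

They were about 10.7 units apart before and 8.5 after — 2.2 units closer together.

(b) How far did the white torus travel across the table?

2.4

The white torus was near (3.1, 2.0) before and (4.8, 3.7) after, so it travelled √(1.7² + 1.7²) ≈ 2.4 units.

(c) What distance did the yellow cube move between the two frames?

2.0

The yellow cube moved from about (3.2, 6.5) to (5.2, 6.8), a distance of √(2.0² + 0.3²) ≈ 2.0.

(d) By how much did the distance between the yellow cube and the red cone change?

-2.6

The distance was about 8.0 in the first image and 5.4 in the second, so they moved 2.6 units closer together.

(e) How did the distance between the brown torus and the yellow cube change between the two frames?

-2.8

The distance was about 6.9 in the first image and 4.1 in the second, so they moved 2.8 units closer together.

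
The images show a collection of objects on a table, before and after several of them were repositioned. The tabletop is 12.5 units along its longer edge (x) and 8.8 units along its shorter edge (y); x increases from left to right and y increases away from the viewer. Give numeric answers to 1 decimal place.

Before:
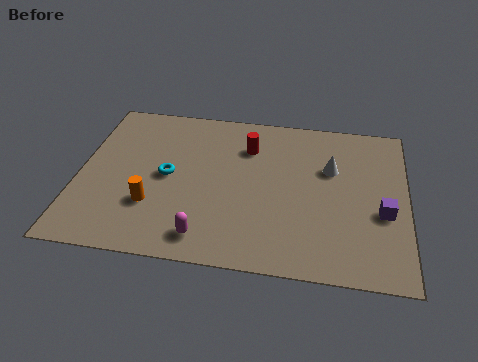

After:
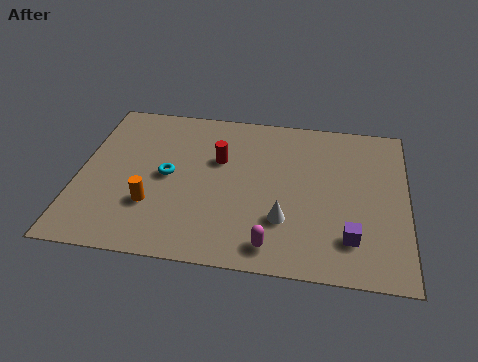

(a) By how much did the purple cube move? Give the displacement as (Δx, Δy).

(-1.2, -1.5)

The purple cube started near (11.6, 3.5) and ended near (10.4, 2.0).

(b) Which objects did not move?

the cyan torus and the orange cylinder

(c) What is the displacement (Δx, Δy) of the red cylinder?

(-1.1, -0.9)

The red cylinder was at about (6.4, 6.5) and moved to about (5.3, 5.6).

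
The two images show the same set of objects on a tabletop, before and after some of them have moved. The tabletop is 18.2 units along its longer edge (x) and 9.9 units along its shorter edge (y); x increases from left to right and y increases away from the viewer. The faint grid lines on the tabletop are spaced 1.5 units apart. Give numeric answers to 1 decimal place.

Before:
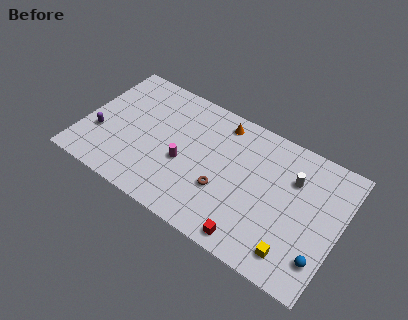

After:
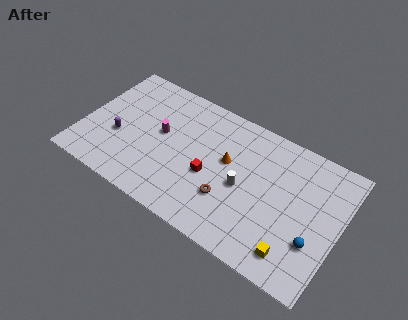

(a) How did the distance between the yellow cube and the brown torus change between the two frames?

-0.6

Before: roughly 5.6 units apart; after: 5.0. That's 0.6 units closer together.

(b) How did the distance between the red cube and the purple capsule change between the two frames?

-4.9

They were about 11.5 units apart before and 6.6 after — 4.9 units closer together.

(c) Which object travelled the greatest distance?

the red cube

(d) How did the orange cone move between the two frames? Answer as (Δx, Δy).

(0.9, -2.7)

The orange cone was at about (9.3, 8.5) and moved to about (10.2, 5.8).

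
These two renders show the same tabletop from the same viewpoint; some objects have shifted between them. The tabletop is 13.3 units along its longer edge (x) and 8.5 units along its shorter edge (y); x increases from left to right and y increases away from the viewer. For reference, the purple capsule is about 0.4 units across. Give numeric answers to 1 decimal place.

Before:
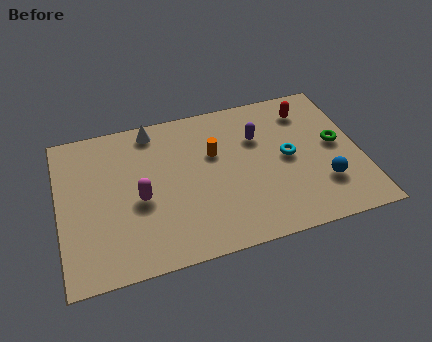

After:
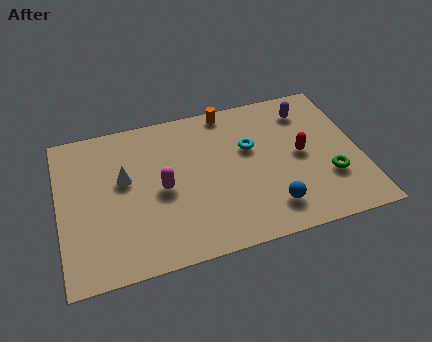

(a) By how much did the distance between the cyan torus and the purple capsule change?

+1.2

Before: roughly 1.9 units apart; after: 3.1. That's 1.2 units further apart.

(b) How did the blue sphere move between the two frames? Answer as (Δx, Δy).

(-2.4, -0.7)

From the two frames, the blue sphere sits at roughly (11.5, 2.4) before and (9.1, 1.7) after.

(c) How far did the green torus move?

1.9

From (12.3, 4.5) to (11.8, 2.7), the green torus covered √(0.5² + 1.8²) ≈ 1.9 units.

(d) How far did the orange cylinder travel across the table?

2.4

The orange cylinder moved from about (6.9, 5.4) to (7.7, 7.7), a distance of √(0.8² + 2.3²) ≈ 2.4.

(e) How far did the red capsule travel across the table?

2.5

The red capsule was near (11.2, 6.8) before and (10.7, 4.3) after, so it travelled √(0.5² + 2.5²) ≈ 2.5 units.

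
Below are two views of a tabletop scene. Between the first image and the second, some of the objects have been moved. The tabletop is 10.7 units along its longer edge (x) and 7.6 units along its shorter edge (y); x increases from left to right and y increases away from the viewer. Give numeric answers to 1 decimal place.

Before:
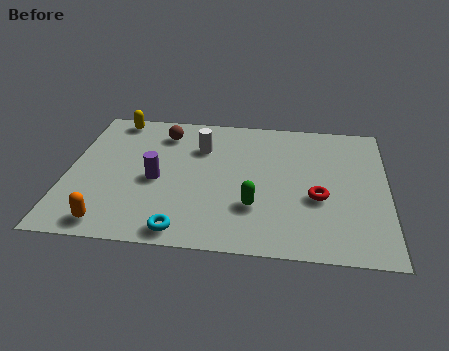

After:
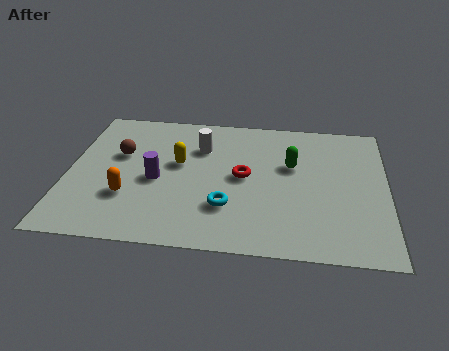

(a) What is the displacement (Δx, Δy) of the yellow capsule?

(2.3, -2.4)

From the two frames, the yellow capsule sits at roughly (1.4, 6.8) before and (3.7, 4.4) after.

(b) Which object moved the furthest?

the yellow capsule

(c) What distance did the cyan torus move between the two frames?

2.0

The cyan torus moved from about (4.0, 0.8) to (5.4, 2.2), a distance of √(1.4² + 1.4²) ≈ 2.0.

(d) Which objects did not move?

the white cylinder and the purple cylinder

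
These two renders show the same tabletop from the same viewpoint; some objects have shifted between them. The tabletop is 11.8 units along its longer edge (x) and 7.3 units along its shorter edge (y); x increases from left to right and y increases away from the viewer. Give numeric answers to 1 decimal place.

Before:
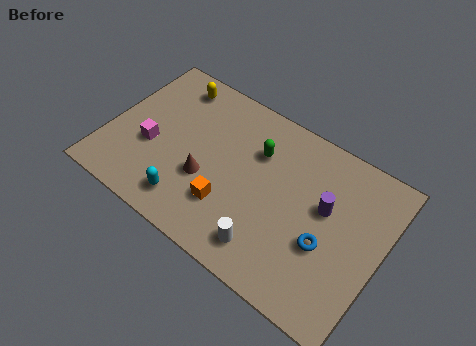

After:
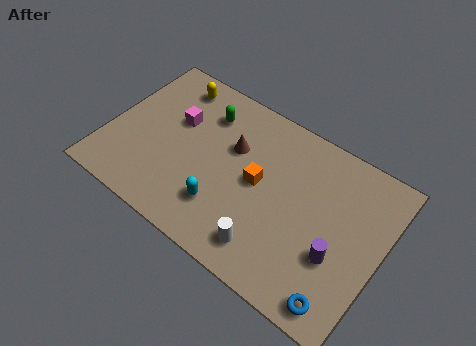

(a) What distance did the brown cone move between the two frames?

2.2

The brown cone moved from about (4.4, 2.7) to (5.2, 4.7), a distance of √(0.8² + 2.0²) ≈ 2.2.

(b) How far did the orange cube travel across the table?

2.0

From (5.5, 2.1) to (6.5, 3.8), the orange cube covered √(1.0² + 1.7²) ≈ 2.0 units.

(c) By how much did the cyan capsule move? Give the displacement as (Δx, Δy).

(1.4, 0.6)

The cyan capsule was at about (3.9, 1.3) and moved to about (5.3, 1.9).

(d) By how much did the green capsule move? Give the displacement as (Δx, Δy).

(-2.4, 0.5)

From the two frames, the green capsule sits at roughly (6.2, 5.1) before and (3.8, 5.6) after.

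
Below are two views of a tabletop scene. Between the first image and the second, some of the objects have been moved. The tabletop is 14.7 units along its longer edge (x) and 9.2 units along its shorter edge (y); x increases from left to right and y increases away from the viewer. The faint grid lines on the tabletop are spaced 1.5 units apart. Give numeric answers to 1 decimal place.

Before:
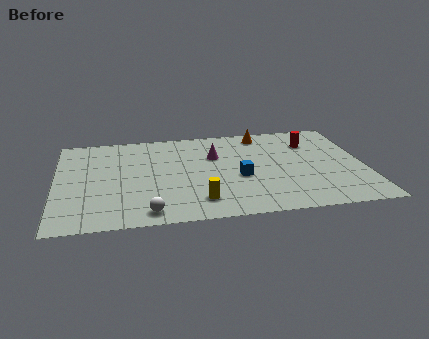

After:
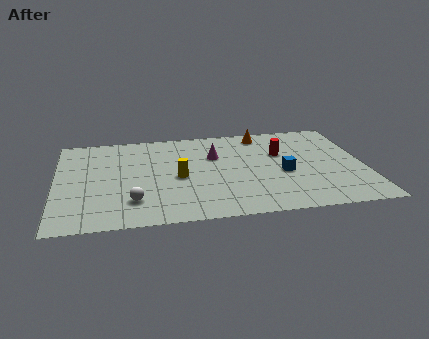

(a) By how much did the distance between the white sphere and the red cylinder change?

-1.7

Before: roughly 9.8 units apart; after: 8.1. That's 1.7 units closer together.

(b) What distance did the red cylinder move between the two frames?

1.7

The red cylinder was near (12.3, 6.8) before and (10.8, 5.9) after, so it travelled √(1.5² + 0.9²) ≈ 1.7 units.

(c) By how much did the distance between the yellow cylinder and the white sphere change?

+0.5

They were about 2.5 units apart before and 3.0 after — 0.5 units further apart.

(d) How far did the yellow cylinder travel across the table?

2.6

From (6.7, 1.8) to (5.8, 4.2), the yellow cylinder covered √(0.9² + 2.4²) ≈ 2.6 units.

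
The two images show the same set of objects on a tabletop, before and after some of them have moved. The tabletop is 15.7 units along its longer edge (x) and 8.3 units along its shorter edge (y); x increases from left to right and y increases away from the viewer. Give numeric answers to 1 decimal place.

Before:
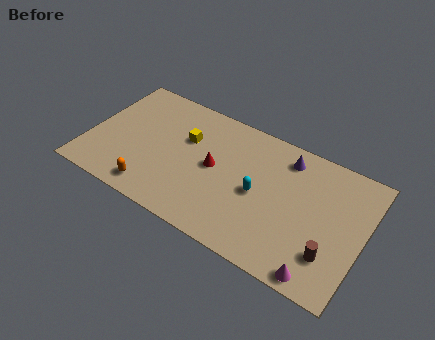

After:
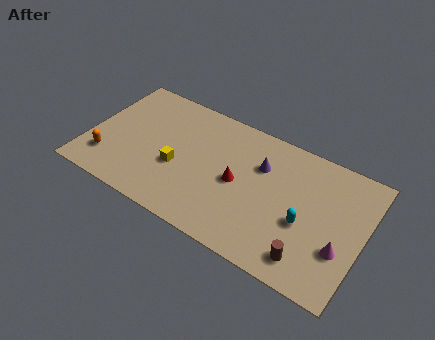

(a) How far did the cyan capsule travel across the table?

2.7

The cyan capsule was near (9.8, 3.9) before and (12.5, 3.4) after, so it travelled √(2.7² + 0.5²) ≈ 2.7 units.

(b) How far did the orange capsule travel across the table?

2.9

The orange capsule moved from about (4.1, 1.2) to (1.3, 2.0), a distance of √(2.8² + 0.8²) ≈ 2.9.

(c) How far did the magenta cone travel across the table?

2.2

The magenta cone was near (13.7, 0.8) before and (14.6, 2.8) after, so it travelled √(0.9² + 2.0²) ≈ 2.2 units.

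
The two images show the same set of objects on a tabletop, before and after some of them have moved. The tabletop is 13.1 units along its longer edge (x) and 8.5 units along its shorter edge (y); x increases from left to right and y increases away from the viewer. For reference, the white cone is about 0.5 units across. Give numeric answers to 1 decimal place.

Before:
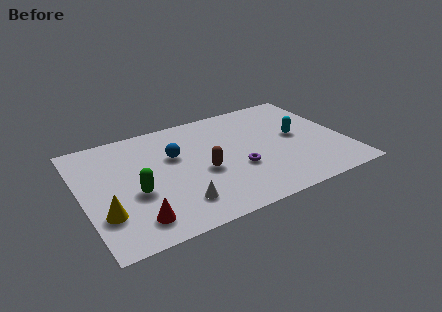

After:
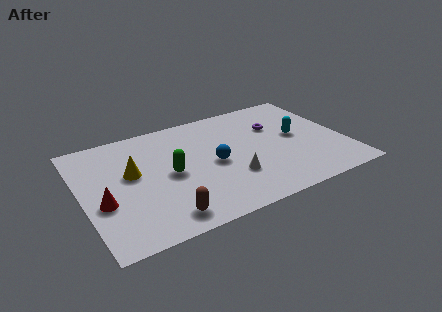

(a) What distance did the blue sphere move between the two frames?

2.3

The blue sphere moved from about (4.7, 5.4) to (6.5, 4.0), a distance of √(1.8² + 1.4²) ≈ 2.3.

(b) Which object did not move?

the cyan capsule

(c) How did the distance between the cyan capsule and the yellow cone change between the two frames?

-1.8

Before: roughly 10.1 units apart; after: 8.3. That's 1.8 units closer together.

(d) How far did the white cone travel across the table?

2.9

The white cone moved from about (4.4, 1.8) to (7.2, 2.6), a distance of √(2.8² + 0.8²) ≈ 2.9.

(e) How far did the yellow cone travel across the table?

2.9

The yellow cone moved from about (0.9, 2.5) to (2.5, 4.9), a distance of √(1.6² + 2.4²) ≈ 2.9.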